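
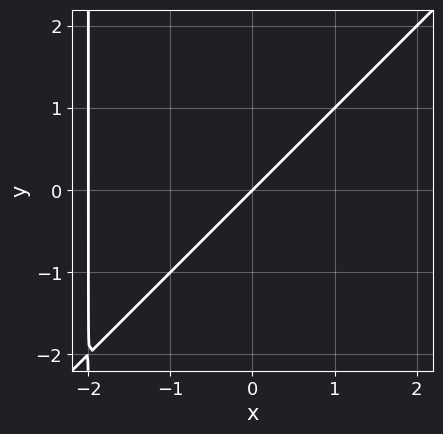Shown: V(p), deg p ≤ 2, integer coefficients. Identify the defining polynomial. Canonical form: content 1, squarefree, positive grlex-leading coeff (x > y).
First, deg p = 2.
Then, against the integer gridlines: the x-axis gridline crossings are at x ∈ {-2, 0}; it meets the y-axis at y = 0 (among the integer gridlines).
Finally, solving for integer coefficients yields p as stated.

x^2 - x*y + 2*x - 2*y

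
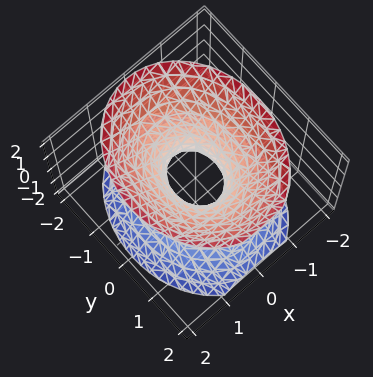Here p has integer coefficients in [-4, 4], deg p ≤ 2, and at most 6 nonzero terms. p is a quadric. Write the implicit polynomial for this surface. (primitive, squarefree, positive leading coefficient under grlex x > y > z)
1. Degree: an hourglass — one-sheet hyperboloid; a quadric, so deg p = 2.
2. Symmetries: the y ↦ −y reflection is a symmetry, so y appears only in even powers; it's symmetric under z → −z, forcing even powers of z; it's symmetric under x → −x, forcing even powers of x.
3. Observable constraints: no z-intercept at any integer in the box.
4. Assembling these constraints gives the stated polynomial.

3*x^2 + 2*y^2 - 2*z^2 - 1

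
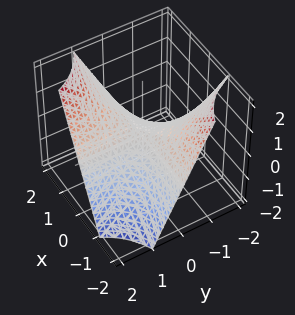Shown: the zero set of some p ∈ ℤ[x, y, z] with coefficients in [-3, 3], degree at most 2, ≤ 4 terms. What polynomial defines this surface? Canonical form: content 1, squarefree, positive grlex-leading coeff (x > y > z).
1. The degree is 2 — a saddle surface; a quadric.
2. Checking where it meets the axes: every point of the x-axis in the box is on the surface; every point of the y-axis in the box is on the surface; it crosses the z-axis at the gridline z = 0.
3. Matching integer coefficients to the picture gives p.

x*y - z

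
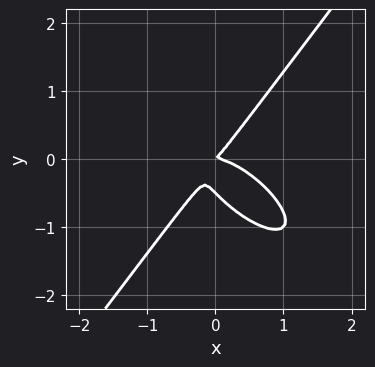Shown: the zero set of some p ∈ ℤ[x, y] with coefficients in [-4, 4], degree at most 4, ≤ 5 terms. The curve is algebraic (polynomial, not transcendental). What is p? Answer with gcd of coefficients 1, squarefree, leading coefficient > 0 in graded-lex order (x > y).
1. deg p = 3. A generic line meets the curve in up to 3 points.
2. From the visible intercepts: it meets the x-axis at x = 0 (among the integer gridlines); it crosses the y-axis at the gridline y = 0.
3. Solving for integer coefficients yields p as stated.

2*x^3 + 2*x^2*y - 2*y^3 + x*y - y^2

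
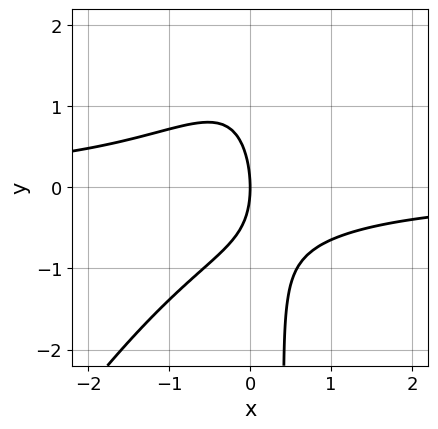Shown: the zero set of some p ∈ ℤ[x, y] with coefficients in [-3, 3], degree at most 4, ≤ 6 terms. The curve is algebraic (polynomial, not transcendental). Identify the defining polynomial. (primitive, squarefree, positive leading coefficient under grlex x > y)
1. Degree: a generic line meets the curve in up to 3 points, so deg p = 3.
2. Against the integer gridlines: it meets the x-axis at x = 0 (among the integer gridlines); one y-axis crossing is at y = 0.
3. The integer polynomial consistent with all of this is the stated p.

3*x^2*y - 2*x*y^2 + x*y + y^2 + 3*x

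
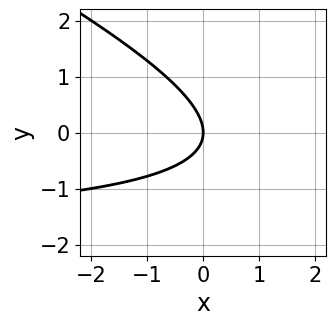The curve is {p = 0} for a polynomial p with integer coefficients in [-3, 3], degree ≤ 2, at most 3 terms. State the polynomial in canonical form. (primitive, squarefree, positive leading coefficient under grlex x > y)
(a) The degree is 2 — the shape is more complex than any degree-1 curve.
(b) Checking where it meets the axes: one y-axis crossing is at y = 0; it meets the x-axis at x = 0 (among the integer gridlines).
(c) Solving for integer coefficients yields p as stated.

x*y + 2*y^2 + 2*x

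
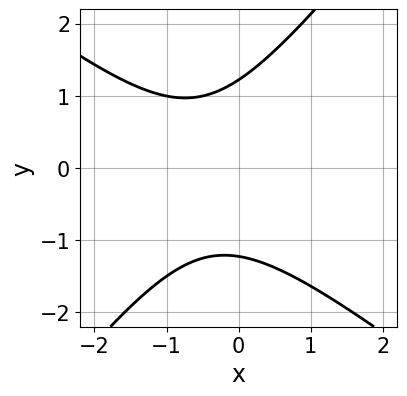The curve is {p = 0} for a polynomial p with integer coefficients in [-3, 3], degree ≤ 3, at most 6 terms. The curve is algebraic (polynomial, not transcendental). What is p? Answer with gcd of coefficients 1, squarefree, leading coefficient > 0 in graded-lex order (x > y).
deg p = 2. The shape is more complex than any degree-1 curve.
Against the integer gridlines: the curve avoids every integer x-axis point in the box.
Putting this together gives p.

2*x^2 + x*y - 2*y^2 + 2*x + 3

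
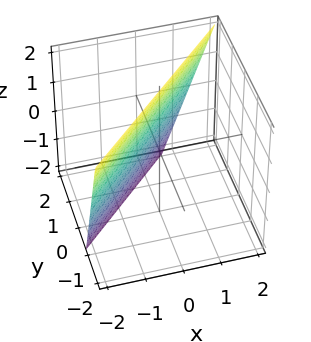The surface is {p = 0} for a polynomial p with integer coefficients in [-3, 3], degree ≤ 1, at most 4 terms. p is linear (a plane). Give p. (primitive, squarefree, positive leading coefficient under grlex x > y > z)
3*x - 3*y - z + 2

First, degree: the surface is flat (a plane), so deg p = 1.
Then, reading off the gridlines: it crosses the z-axis at the gridline z = 2.
Finally, matching integer coefficients to the picture gives p.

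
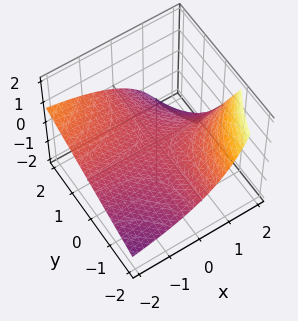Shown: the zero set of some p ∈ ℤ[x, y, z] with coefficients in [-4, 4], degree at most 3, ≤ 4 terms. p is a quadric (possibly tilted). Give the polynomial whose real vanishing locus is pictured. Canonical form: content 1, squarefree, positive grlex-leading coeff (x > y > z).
x*y - x*z + 3*z

1. deg p = 2.
2. From the axis intercepts and sections: it crosses the z-axis at the gridline z = 0; every point of the y-axis in the box is on the surface.
3. Solving for integer coefficients yields p as stated.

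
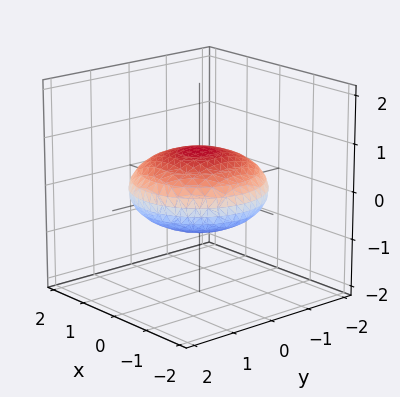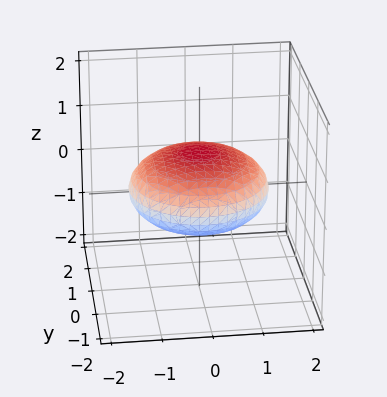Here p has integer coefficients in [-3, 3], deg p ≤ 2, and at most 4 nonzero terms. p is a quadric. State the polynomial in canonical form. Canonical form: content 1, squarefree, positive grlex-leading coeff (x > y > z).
x^2 + y^2 + 3*z^2 - 2

First, the degree is 2 — a closed, bounded, convex surface; a quadric.
Then, symmetries: it's symmetric under z → −z, forcing even powers of z; the surface is invariant under rotation about z: p = q(x² + y², z).
Next, from the visible intercepts: a circular section at z = 0 has radius between 1 and 2.
Finally, the integer polynomial consistent with all of this is the stated p.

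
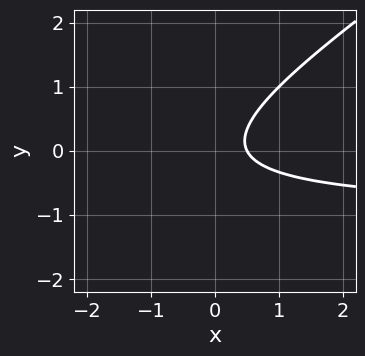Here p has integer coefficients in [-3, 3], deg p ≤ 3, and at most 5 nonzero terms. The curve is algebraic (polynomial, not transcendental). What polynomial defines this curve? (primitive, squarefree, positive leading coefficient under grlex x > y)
2*x*y - 3*y^2 + 2*x - 1

1. The degree is 2 — a generic line meets the curve in up to 2 points.
2. Reading off the gridlines: the curve avoids every integer y-axis point in the box.
3. Assembling these constraints gives the stated polynomial.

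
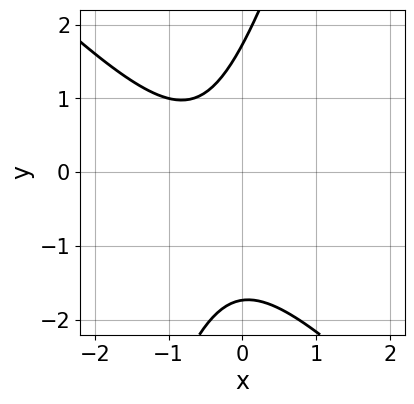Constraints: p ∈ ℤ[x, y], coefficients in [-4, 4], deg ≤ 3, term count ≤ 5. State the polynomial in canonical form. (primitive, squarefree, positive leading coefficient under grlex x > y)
3*x^2 + 2*x*y - y^2 + 3*x + 3

1. deg p = 2. No degree-1 curve has this shape.
2. From the visible intercepts: no x-intercept at any integer in the box.
3. The integer polynomial consistent with all of this is the stated p.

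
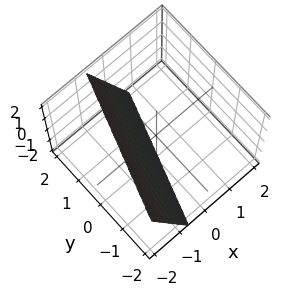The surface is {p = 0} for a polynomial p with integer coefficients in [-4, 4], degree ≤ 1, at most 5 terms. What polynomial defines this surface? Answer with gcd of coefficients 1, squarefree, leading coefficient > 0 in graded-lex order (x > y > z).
deg p = 1.
Reading off the gridlines: one z-axis crossing is at z = -2; one y-axis crossing is at y = 2.
Matching integer coefficients to the picture gives p.

3*x - y + z + 2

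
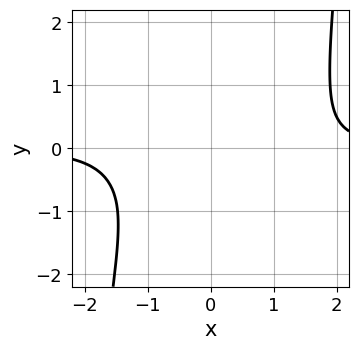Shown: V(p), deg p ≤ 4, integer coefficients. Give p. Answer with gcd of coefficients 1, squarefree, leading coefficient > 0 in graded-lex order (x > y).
2*x^3*y - 3*x*y - 2*y^2 - 3*y - 3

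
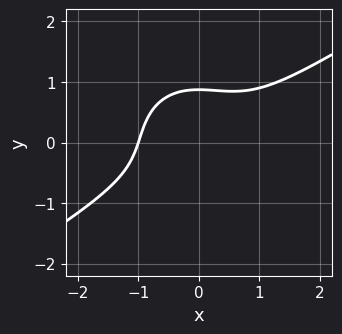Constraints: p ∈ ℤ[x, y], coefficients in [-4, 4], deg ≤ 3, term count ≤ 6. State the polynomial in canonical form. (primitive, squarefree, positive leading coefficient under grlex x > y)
2*x^3 - 2*x^2*y - 3*y^3 + 2

1. deg p = 3.
2. From the axis intercepts and sections: it crosses the x-axis at the gridline x = -1.
3. The integer polynomial consistent with all of this is the stated p.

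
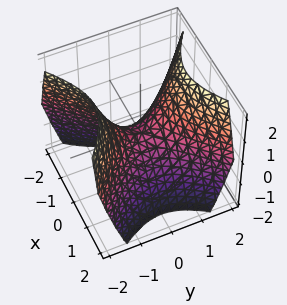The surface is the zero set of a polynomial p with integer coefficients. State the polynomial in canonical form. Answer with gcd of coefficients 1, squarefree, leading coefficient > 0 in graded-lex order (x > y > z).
x^2 - y^2 + z

First, deg p = 2.
Then, symmetries: it's symmetric under y → −y, forcing even powers of y; mirror symmetry x ↦ −x ⇒ only even powers of x.
Then, against the integer gridlines: one x-axis crossing is at x = 0; one z-axis crossing is at z = 0; it crosses the y-axis at the gridline y = 0.
Finally, putting this together gives p.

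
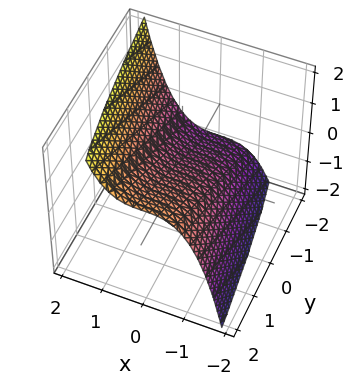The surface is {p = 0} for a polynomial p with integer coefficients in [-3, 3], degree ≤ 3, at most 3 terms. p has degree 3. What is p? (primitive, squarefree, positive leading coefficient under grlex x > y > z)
x^3 + y - 2*z

First, degree: the shape is more complex than any degree-2 surface, so deg p = 3.
Next, against the integer gridlines: it meets the x-axis at x = 0 (among the integer gridlines); it crosses the y-axis at the gridline y = 0.
Finally, matching integer coefficients to the picture gives p.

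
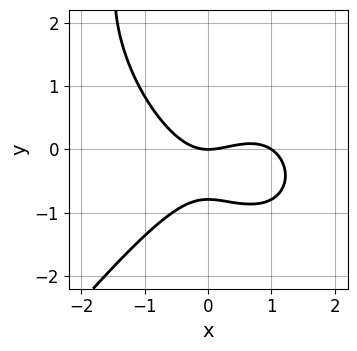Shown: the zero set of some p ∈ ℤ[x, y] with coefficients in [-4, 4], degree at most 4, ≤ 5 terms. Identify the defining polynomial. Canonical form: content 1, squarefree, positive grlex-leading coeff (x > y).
deg p = 3. A generic line meets the curve in up to 3 points.
From the axis intercepts and sections: the x-axis gridline crossings are at x ∈ {0, 1}; one y-axis crossing is at y = 0.
Matching integer coefficients to the picture gives p.

2*x^3 - y^3 - 2*x^2 + 3*y^2 + 3*y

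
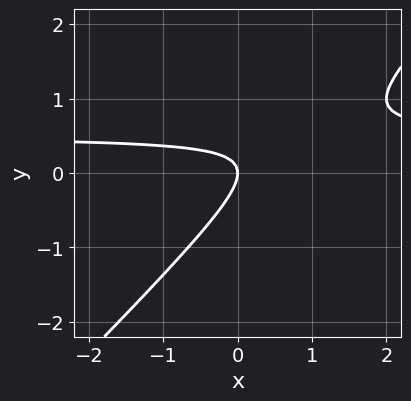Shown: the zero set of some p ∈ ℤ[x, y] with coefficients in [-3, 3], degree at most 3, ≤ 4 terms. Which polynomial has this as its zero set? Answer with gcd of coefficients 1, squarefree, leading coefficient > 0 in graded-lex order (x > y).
First, degree: a generic line meets the curve in up to 2 points, so deg p = 2.
Next, from the axis intercepts and sections: one y-axis crossing is at y = 0; one x-axis crossing is at x = 0.
Finally, solving for integer coefficients yields p as stated.

2*x*y - 2*y^2 - x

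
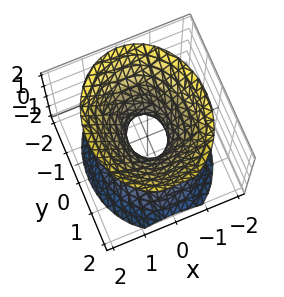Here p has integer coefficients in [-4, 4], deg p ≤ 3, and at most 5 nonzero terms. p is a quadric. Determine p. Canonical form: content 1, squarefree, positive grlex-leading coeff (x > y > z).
3*x^2 + 2*y^2 - 2*z^2 - 1

First, degree: one connected sheet with a waist; a quadric, so deg p = 2.
Then, symmetries: the z ↦ −z reflection is a symmetry, so z appears only in even powers; the x ↦ −x reflection is a symmetry, so x appears only in even powers; mirror symmetry y ↦ −y ⇒ only even powers of y.
Next, reading off the gridlines: the surface avoids every integer z-axis point in the box.
Finally, matching integer coefficients to the picture gives p.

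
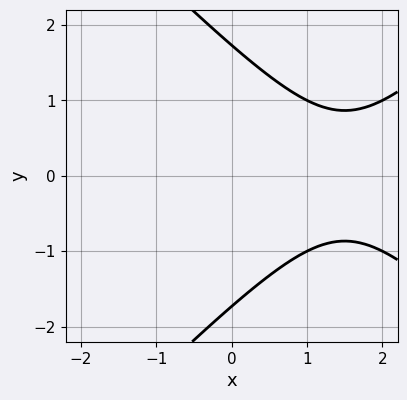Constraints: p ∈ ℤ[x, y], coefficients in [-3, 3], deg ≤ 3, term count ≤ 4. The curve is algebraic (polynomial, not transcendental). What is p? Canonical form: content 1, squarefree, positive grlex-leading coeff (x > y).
x^2 - y^2 - 3*x + 3

1. Degree: the shape is more complex than any degree-1 curve, so deg p = 2.
2. Symmetries: mirror symmetry y ↦ −y ⇒ only even powers of y.
3. Reading off the gridlines: it misses every integer gridline on the x-axis.
4. Assembling these constraints gives the stated polynomial.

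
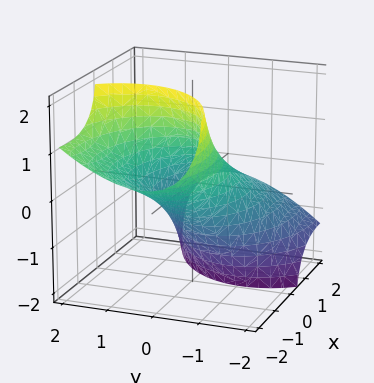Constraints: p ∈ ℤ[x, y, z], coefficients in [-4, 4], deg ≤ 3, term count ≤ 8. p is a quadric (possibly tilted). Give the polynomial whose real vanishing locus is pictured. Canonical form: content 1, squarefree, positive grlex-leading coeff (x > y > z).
First, degree: a generic line meets the surface in up to 2 points, so deg p = 2.
Next, checking where it meets the axes: among the integer gridlines, it crosses the y-axis at y ∈ {-1, 1}.
Finally, together with the visible shape, these determine p as stated.

x^2 + 3*x*z + 2*y^2 - 2*y*z + z^2 - 2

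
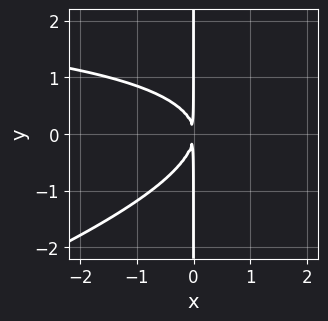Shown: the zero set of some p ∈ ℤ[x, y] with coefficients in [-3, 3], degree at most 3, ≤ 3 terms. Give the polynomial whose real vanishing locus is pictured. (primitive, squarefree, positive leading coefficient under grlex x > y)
x^2*y - 3*x*y^2 - 3*x^2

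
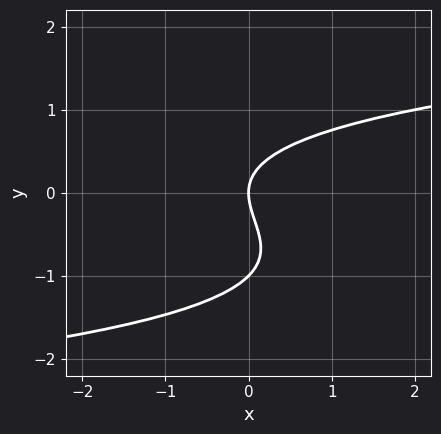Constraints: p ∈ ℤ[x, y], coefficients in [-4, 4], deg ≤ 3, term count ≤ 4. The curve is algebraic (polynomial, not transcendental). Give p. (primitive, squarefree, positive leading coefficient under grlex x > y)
First, degree: no degree-2 curve has this shape, so deg p = 3.
Then, from the visible intercepts: the y-axis gridline crossings are at y ∈ {-1, 0}; one x-axis crossing is at x = 0.
Finally, matching integer coefficients to the picture gives p.

y^3 + y^2 - x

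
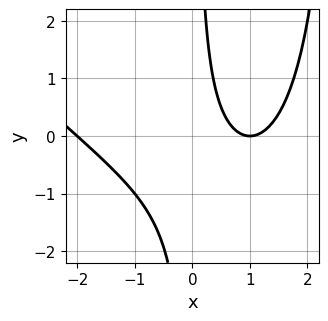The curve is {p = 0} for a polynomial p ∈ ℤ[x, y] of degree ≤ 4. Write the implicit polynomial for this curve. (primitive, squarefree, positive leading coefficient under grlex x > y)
First, the degree is 3 — the shape is more complex than any degree-2 curve.
Then, from the visible intercepts: no y-intercept at any integer in the box; the x-axis gridline crossings are at x ∈ {-2, 1}.
Finally, together with the visible shape, these determine p as stated.

x^3 + x^2*y - 3*x*y - 3*x + 2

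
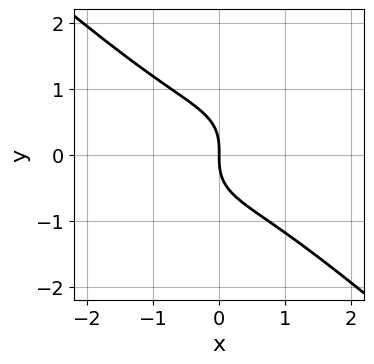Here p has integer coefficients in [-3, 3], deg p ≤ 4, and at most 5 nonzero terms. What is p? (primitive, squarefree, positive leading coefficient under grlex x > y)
2*x^3 + 3*y^3 + 3*x

(a) deg p = 3. The shape is more complex than any degree-2 curve.
(b) From the axis intercepts and sections: it crosses the y-axis at the gridline y = 0; one x-axis crossing is at x = 0.
(c) The integer polynomial consistent with all of this is the stated p.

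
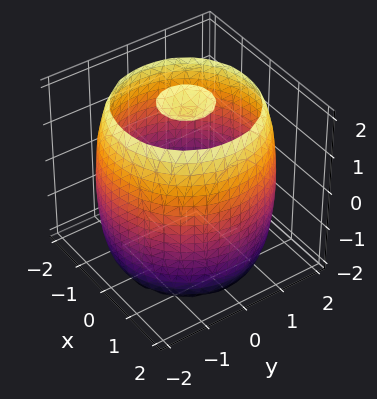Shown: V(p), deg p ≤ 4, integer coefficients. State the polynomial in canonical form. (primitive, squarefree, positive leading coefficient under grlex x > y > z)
First, there are 3 components. They look like related sheets of one shape, so recover p as a whole.
Next, deg p = 4. No degree-3 surface has this shape.
Then, symmetries: rotational symmetry about the z-axis ⇒ p depends on x, y only through x² + y².
Next, checking where it meets the axes: a circular section at z = 1 has radius between 1 and 2.
Finally, the integer polynomial consistent with all of this is the stated p.

x^4 + 2*x^2*y^2 + y^4 - 3*x^2 - 3*y^2 + z^2 - 3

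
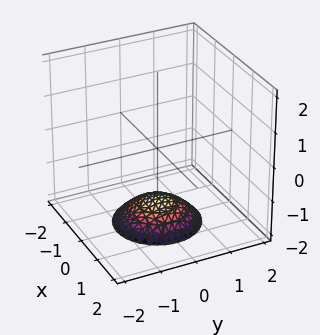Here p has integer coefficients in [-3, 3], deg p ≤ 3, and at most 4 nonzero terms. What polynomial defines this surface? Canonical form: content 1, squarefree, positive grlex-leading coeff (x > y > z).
x^2 + y^2 + 2*z + 3

The degree is 2 — the shape is more complex than any degree-1 surface.
Symmetries: rotational symmetry about the z-axis ⇒ p depends on x, y only through x² + y².
From the visible intercepts: a circular section at z = -2 has radius exactly 1; the surface avoids every integer y-axis point in the box; the surface avoids every integer x-axis point in the box.
Assembling these constraints gives the stated polynomial.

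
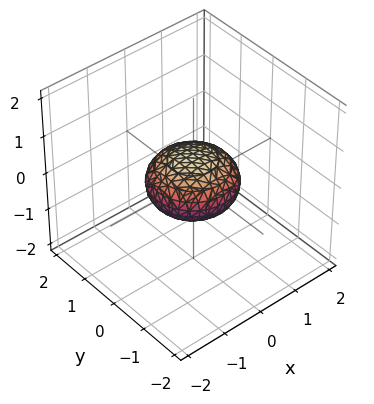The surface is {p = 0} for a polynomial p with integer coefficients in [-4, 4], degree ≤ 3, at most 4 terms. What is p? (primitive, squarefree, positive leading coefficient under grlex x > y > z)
deg p = 2. A closed, bounded, convex surface; a quadric.
Symmetry: every cross-section ⟂ z is a circle, so x, y appear only via x² + y²; it's symmetric under z → −z, forcing even powers of z.
Against the integer gridlines: a circular section at z = 0 has radius exactly 1; the x-axis gridline crossings are at x ∈ {-1, 1}; among the integer gridlines, it crosses the y-axis at y ∈ {-1, 1}.
The integer polynomial consistent with all of this is the stated p.

x^2 + y^2 + 2*z^2 - 1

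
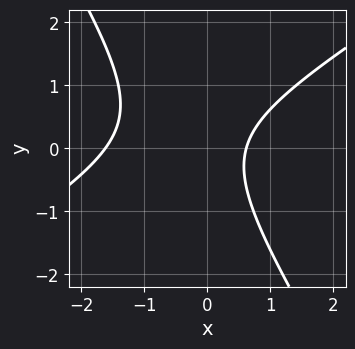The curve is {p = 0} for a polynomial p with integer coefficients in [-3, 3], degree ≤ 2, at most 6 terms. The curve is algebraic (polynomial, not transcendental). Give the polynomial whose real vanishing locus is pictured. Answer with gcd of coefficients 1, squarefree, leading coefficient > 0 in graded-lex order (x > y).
1. Degree: the shape is more complex than any degree-1 curve, so deg p = 2.
2. Against the integer gridlines: the curve avoids every integer y-axis point in the box.
3. Putting this together gives p.

x^2 - x*y - y^2 + x - 1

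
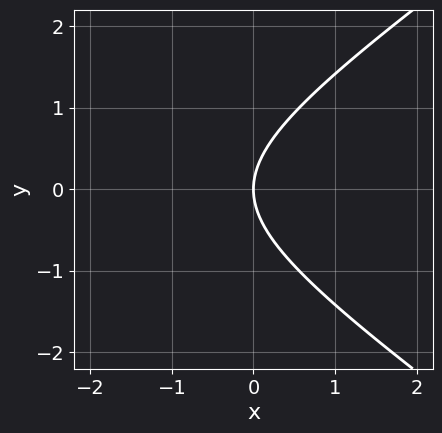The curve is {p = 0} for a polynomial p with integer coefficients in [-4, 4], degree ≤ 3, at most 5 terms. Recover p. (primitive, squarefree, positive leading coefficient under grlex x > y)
x^2 - 2*y^2 + 3*x

(a) Degree: no degree-1 curve has this shape, so deg p = 2.
(b) Symmetries: the y ↦ −y reflection is a symmetry, so y appears only in even powers.
(c) Reading off the gridlines: it crosses the y-axis at the gridline y = 0; it crosses the x-axis at the gridline x = 0.
(d) Matching integer coefficients to the picture gives p.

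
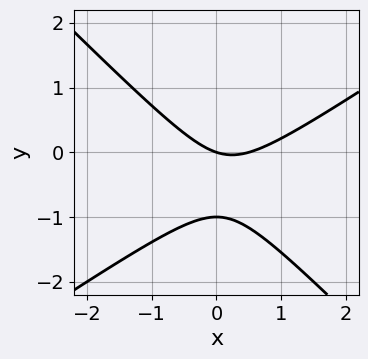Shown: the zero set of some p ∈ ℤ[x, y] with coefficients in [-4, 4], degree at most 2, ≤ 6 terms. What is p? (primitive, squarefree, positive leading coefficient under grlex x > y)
1. The degree is 2 — the shape is more complex than any degree-1 curve.
2. From the visible intercepts: it crosses the x-axis at the gridline x = 0; among the integer gridlines, it crosses the y-axis at y ∈ {-1, 0}.
3. Putting this together gives p.

2*x^2 - x*y - 3*y^2 - x - 3*y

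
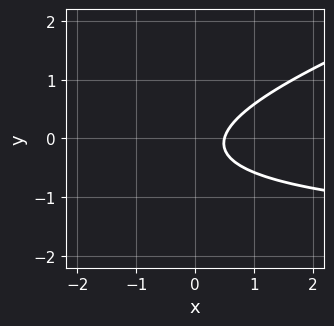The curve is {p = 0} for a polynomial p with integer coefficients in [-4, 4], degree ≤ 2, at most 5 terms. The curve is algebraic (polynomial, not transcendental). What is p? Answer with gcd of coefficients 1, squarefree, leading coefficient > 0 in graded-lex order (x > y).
x*y - 3*y^2 + 2*x - y - 1

(a) The degree is 2 — the shape is more complex than any degree-1 curve.
(b) Reading off the gridlines: it misses every integer gridline on the y-axis.
(c) Solving for integer coefficients yields p as stated.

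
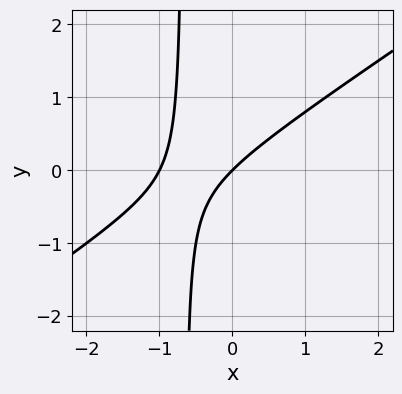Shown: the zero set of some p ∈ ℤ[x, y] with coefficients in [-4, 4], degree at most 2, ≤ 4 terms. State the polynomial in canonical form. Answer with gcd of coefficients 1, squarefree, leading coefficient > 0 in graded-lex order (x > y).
1. deg p = 2. The shape is more complex than any degree-1 curve.
2. Observable constraints: among the integer gridlines, it crosses the x-axis at x ∈ {-1, 0}; one y-axis crossing is at y = 0.
3. Putting this together gives p.

2*x^2 - 3*x*y + 2*x - 2*y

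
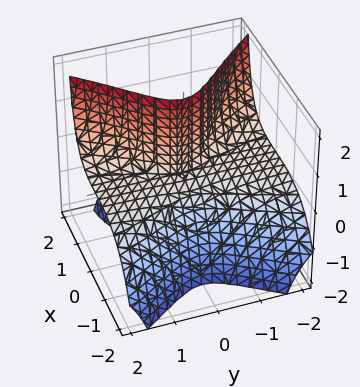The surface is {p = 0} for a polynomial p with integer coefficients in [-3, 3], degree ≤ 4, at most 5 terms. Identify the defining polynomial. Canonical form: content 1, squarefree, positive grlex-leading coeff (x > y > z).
x^3 + x^2*z - 2*y^2*z + 2*x*z

The degree is 3 — a generic line meets the surface in up to 3 points.
Observable constraints: the visible z-axis segment lies entirely on the surface; it meets the x-axis at x = 0 (among the integer gridlines).
Putting this together gives p. Check: (0, 2, 0) on the y-axis lies on the surface, and p(0, 2, 0) = 0. ✓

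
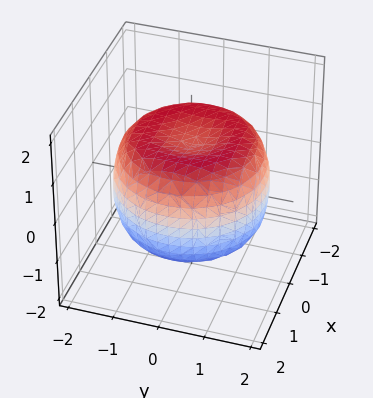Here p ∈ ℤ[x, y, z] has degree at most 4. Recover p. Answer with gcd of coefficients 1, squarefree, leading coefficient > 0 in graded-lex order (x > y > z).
(a) Degree: a generic line meets the surface in up to 4 points, so deg p = 4.
(b) Symmetries: the z-axis is an axis of rotation, so x and y enter only as x² + y².
(c) Reading off the gridlines: the z-axis gridline crossings are at z ∈ {-1, 1}; a circular section at z = 1 has radius between 1 and 2.
(d) Fitting integer coefficients to these (and the overall shape) gives p.

x^4 + 2*x^2*y^2 + y^4 - 2*x^2 - 2*y^2 + 2*z^2 - 2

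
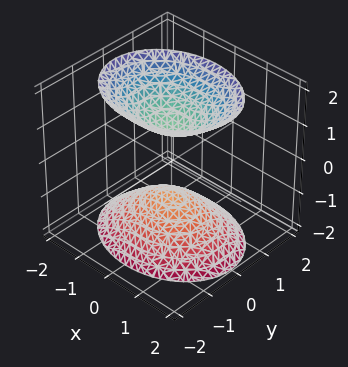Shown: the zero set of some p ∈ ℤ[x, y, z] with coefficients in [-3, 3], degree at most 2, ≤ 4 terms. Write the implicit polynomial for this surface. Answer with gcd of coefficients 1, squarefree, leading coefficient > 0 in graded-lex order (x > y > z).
2*x^2 + 3*y^2 - 2*z^2 + 2

First, I count 2 distinct pieces. Treating them together as one polynomial.
Then, degree: two separate bowl-shaped sheets opening away from each other; a quadric, so deg p = 2.
Then, symmetries: it's symmetric under x → −x, forcing even powers of x; it's symmetric under z → −z, forcing even powers of z; it's symmetric under y → −y, forcing even powers of y.
Then, checking where it meets the axes: it misses every integer gridline on the x-axis; no y-intercept at any integer in the box; among the integer gridlines, it crosses the z-axis at z ∈ {-1, 1}.
Finally, fitting integer coefficients to these (and the overall shape) gives p.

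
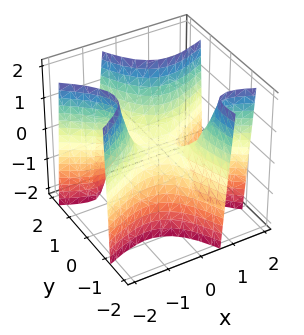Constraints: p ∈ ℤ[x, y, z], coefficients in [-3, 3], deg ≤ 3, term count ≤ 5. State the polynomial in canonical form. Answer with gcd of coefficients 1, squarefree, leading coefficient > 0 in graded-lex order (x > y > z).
x^3 - 3*x*y^2 - y^3 + z

Degree: a generic line meets the surface in up to 3 points, so deg p = 3.
Checking where it meets the axes: it crosses the z-axis at the gridline z = 0; it meets the x-axis at x = 0 (among the integer gridlines); it meets the y-axis at y = 0 (among the integer gridlines).
Assembling these constraints gives the stated polynomial.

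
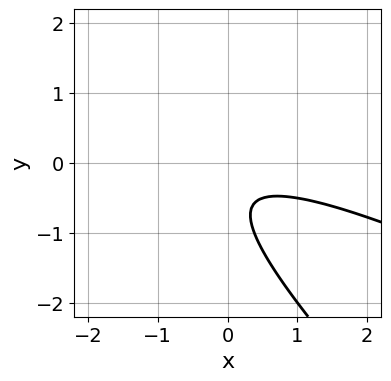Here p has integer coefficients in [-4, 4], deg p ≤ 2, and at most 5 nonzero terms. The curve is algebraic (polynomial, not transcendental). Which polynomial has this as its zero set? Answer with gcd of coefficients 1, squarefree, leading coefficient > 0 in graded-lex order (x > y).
x^2 + 3*x*y + 2*y^2 + 2*y + 1

1. Degree: no degree-1 curve has this shape, so deg p = 2.
2. From the axis intercepts and sections: no x-intercept at any integer in the box; no y-intercept at any integer in the box.
3. Together with the visible shape, these determine p as stated.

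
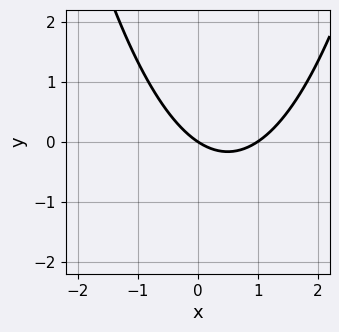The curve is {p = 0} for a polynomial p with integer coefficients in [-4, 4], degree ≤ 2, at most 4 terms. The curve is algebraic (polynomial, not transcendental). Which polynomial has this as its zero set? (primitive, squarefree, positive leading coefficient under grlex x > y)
2*x^2 - 2*x - 3*y

First, the degree is 2 — no degree-1 curve has this shape.
Next, against the integer gridlines: it meets the y-axis at y = 0 (among the integer gridlines); among the integer gridlines, it crosses the x-axis at x ∈ {0, 1}.
Finally, fitting integer coefficients to these (and the overall shape) gives p.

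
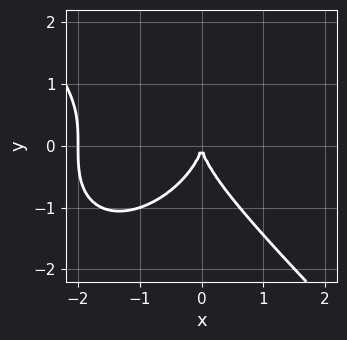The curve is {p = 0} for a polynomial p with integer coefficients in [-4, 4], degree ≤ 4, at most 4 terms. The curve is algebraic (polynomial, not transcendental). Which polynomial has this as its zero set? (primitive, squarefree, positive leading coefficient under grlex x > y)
(a) Degree: no degree-2 curve has this shape, so deg p = 3.
(b) From the visible intercepts: the x-axis gridline crossings are at x ∈ {-2, 0}; it meets the y-axis at y = 0 (among the integer gridlines).
(c) Assembling these constraints gives the stated polynomial.

x^3 + y^3 + 2*x^2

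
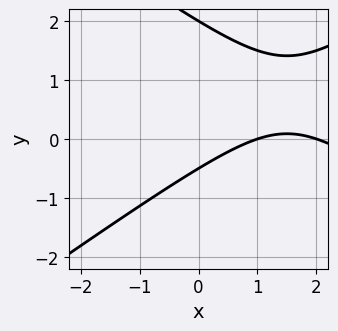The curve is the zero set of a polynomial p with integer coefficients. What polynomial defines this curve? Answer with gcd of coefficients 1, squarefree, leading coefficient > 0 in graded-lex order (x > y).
The degree is 2 — a generic line meets the curve in up to 2 points.
From the visible intercepts: it meets the y-axis at y = 2 (among the integer gridlines); among the integer gridlines, it crosses the x-axis at x ∈ {1, 2}.
Assembling these constraints gives the stated polynomial.

x^2 - 2*y^2 - 3*x + 3*y + 2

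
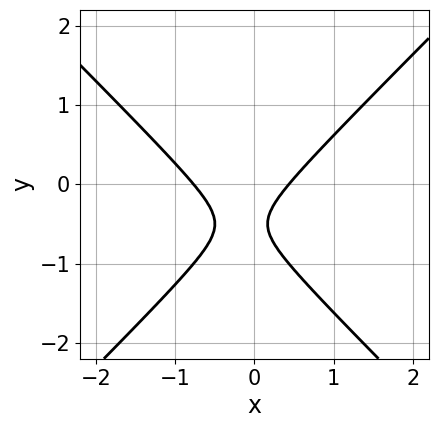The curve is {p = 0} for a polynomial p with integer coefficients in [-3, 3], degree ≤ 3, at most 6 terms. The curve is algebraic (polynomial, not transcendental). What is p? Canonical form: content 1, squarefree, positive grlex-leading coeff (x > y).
3*x^2 - 3*y^2 + x - 3*y - 1

Degree: no degree-1 curve has this shape, so deg p = 2.
Observable constraints: it misses every integer gridline on the y-axis.
Matching integer coefficients to the picture gives p.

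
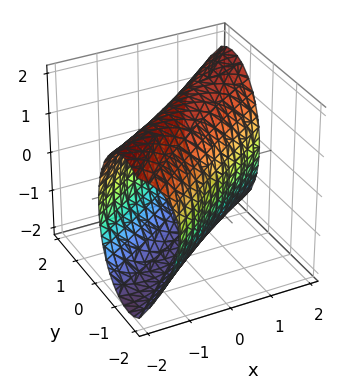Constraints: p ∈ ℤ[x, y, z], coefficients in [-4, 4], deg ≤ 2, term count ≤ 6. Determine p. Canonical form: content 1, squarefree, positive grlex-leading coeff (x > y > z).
x^2 - 3*x*y + 2*y^2 + z^2 - 3

(a) Degree: the shape is more complex than any degree-1 surface, so deg p = 2.
(b) Solving for integer coefficients yields p as stated.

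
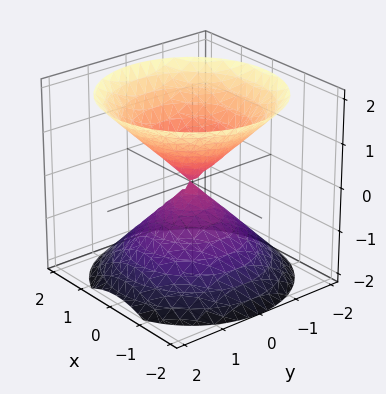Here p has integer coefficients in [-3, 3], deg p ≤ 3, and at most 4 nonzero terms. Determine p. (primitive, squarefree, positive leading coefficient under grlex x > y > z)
x^2 + y^2 - z^2

(a) The picture has 2 separate pieces.
(b) deg p = 2.
(c) Symmetries: rotational symmetry about the z-axis ⇒ p depends on x, y only through x² + y²; the z ↦ −z reflection is a symmetry, so z appears only in even powers.
(d) From the visible intercepts: it crosses the x-axis at the gridline x = 0; it meets the z-axis at z = 0 (among the integer gridlines); a circular section at z = -1 has radius exactly 1.
(e) Matching integer coefficients to the picture gives p.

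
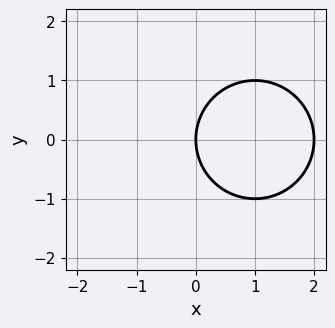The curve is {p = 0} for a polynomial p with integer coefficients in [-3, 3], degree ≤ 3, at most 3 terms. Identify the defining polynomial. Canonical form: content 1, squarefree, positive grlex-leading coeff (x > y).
x^2 + y^2 - 2*x

(a) deg p = 2. A generic line meets the curve in up to 2 points.
(b) Symmetries: it's symmetric under y → −y, forcing even powers of y.
(c) Checking where it meets the axes: the x-axis gridline crossings are at x ∈ {0, 2}; it meets the y-axis at y = 0 (among the integer gridlines).
(d) Solving for integer coefficients yields p as stated.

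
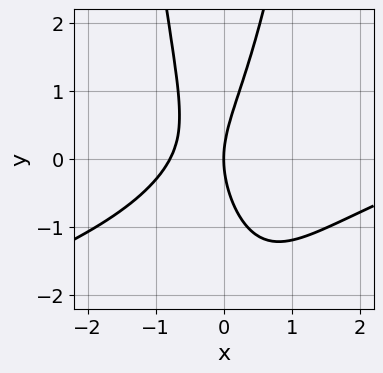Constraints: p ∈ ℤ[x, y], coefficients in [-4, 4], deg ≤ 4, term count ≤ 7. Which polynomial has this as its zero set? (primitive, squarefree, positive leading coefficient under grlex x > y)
x^3 - 3*x^2*y - 3*x^2 + y^2 - 3*x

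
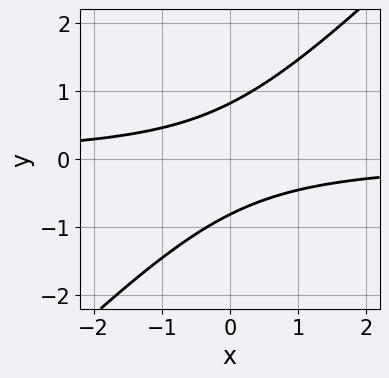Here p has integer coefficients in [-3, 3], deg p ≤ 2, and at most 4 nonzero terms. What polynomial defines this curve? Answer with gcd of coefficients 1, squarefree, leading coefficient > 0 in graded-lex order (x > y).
3*x*y - 3*y^2 + 2

1. Degree: a generic line meets the curve in up to 2 points, so deg p = 2.
2. Observable constraints: it misses every integer gridline on the x-axis.
3. Fitting integer coefficients to these (and the overall shape) gives p.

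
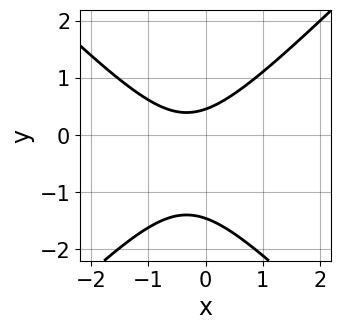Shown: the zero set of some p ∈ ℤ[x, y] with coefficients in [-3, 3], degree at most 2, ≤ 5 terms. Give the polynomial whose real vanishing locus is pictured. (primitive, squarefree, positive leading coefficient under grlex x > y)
3*x^2 - 3*y^2 + 2*x - 3*y + 2

The degree is 2 — the shape is more complex than any degree-1 curve.
Reading off the gridlines: no x-intercept at any integer in the box.
These observations pin down the coefficients.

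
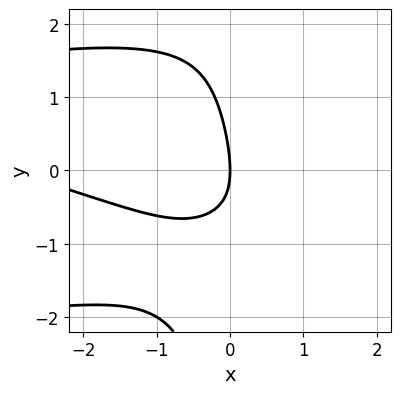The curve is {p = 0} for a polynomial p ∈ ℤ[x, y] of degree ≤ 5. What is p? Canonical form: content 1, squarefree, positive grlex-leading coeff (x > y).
deg p = 4. No degree-3 curve has this shape.
Observable constraints: it meets the y-axis at y = 0 (among the integer gridlines); one x-axis crossing is at x = 0.
Assembling these constraints gives the stated polynomial.

x*y^3 - x^2 - 3*x*y - y^2 - 3*x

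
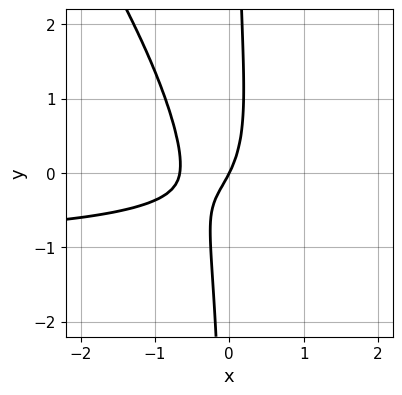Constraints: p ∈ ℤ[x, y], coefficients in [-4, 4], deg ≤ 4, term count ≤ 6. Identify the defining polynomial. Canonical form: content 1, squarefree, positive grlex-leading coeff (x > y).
First, the degree is 3 — a generic line meets the curve in up to 3 points.
Next, checking where it meets the axes: one y-axis crossing is at y = 0; it crosses the x-axis at the gridline x = 0.
Finally, matching integer coefficients to the picture gives p.

3*x^2*y + 2*x*y^2 + 3*x^2 + 2*x - y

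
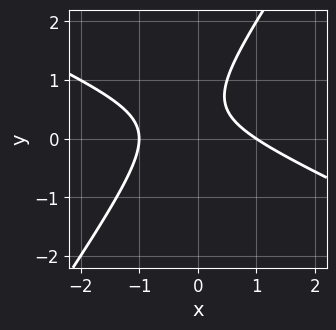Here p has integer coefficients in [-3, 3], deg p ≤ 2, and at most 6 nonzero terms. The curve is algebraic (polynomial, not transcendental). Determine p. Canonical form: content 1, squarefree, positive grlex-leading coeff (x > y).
Degree: no degree-1 curve has this shape, so deg p = 2.
Reading off the gridlines: the x-axis gridline crossings are at x ∈ {-1, 1}; it misses every integer gridline on the y-axis.
Fitting integer coefficients to these (and the overall shape) gives p.

2*x^2 + 3*x*y - 3*y^2 + 3*y - 2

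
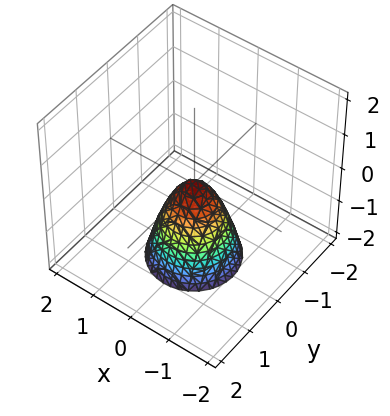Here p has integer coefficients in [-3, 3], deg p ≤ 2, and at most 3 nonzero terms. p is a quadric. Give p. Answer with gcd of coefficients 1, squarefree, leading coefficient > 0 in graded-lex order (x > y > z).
(a) The degree is 2 — a paraboloid; a quadric.
(b) By symmetry, every cross-section ⟂ z is a circle, so x, y appear only via x² + y².
(c) Against the integer gridlines: one x-axis crossing is at x = 0; one z-axis crossing is at z = 0; a circular section at z = -2 has radius exactly 1.
(d) Fitting integer coefficients to these (and the overall shape) gives p.

2*x^2 + 2*y^2 + z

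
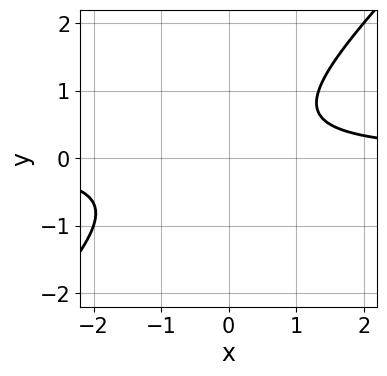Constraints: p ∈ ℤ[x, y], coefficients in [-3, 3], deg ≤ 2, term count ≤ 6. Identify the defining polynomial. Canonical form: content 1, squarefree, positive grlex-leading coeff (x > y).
3*x*y - 3*y^2 + y - 2

The degree is 2 — the shape is more complex than any degree-1 curve.
Observable constraints: it misses every integer gridline on the y-axis; it misses every integer gridline on the x-axis.
Together with the visible shape, these determine p as stated.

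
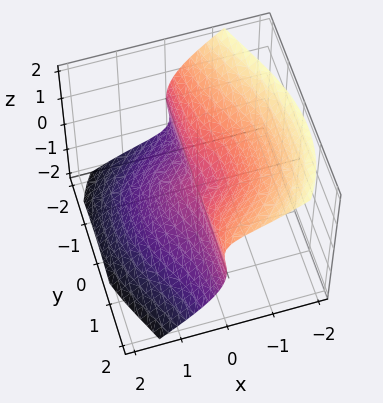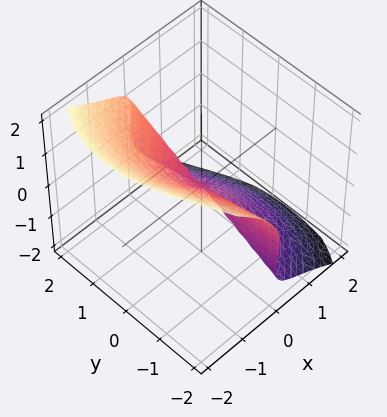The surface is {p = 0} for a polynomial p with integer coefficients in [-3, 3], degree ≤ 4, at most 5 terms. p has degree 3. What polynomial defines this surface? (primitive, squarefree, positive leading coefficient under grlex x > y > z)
First, deg p = 3. The shape is more complex than any degree-2 surface.
Then, against the integer gridlines: the visible y-axis segment lies entirely on the surface; it crosses the z-axis at the gridline z = 0; one x-axis crossing is at x = 0.
Finally, putting this together gives p.

2*x^3 + 2*x*y^2 - 2*x*y*z - y*z^2 + 2*z^3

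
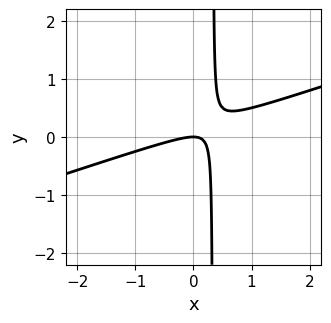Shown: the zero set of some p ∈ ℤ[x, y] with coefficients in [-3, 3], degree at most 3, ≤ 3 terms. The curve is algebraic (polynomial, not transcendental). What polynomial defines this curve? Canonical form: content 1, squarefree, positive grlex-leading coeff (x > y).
x^2 - 3*x*y + y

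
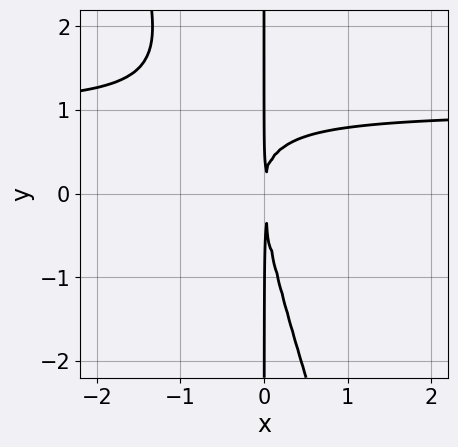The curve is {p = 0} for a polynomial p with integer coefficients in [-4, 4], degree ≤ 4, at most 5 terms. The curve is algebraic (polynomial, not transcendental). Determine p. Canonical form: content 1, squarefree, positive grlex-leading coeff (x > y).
3*x^2*y + x*y^2 - 3*x^2

(a) Degree: no degree-2 curve has this shape, so deg p = 3.
(b) Checking where it meets the axes: every point of the y-axis in the box is on the curve.
(c) The integer polynomial consistent with all of this is the stated p.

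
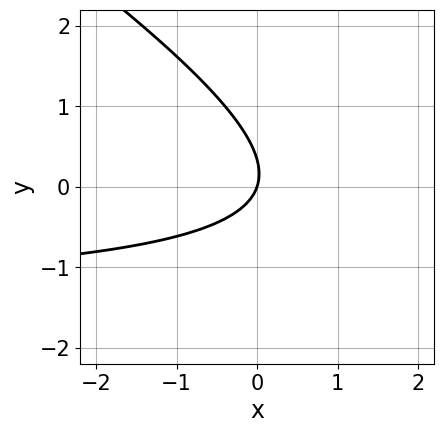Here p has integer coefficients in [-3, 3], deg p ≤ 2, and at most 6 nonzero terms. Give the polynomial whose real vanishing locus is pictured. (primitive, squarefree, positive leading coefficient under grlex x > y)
2*x*y + 3*y^2 + 3*x - y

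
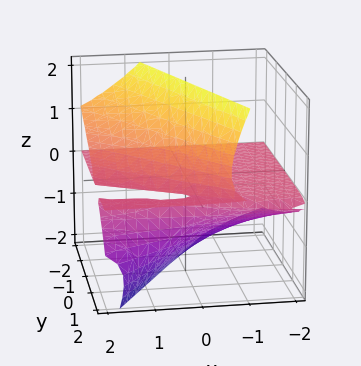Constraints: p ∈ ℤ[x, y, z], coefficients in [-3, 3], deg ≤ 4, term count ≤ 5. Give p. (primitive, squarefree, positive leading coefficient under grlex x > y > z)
The degree is 3 — the shape is more complex than any degree-2 surface.
Checking where it meets the axes: one z-axis crossing is at z = 0; the visible y-axis segment lies entirely on the surface; the visible x-axis segment lies entirely on the surface.
Fitting integer coefficients to these (and the overall shape) gives p.

2*x*z^2 + z^3 + x*z + 2*y*z - 3*z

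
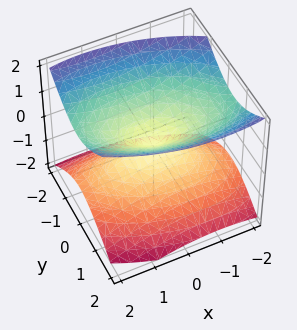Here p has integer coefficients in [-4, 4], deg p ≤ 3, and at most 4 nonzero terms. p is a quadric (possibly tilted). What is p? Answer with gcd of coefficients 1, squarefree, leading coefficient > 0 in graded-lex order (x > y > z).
1. There are 2 components. They look like related sheets of one shape, so recover p as a whole.
2. deg p = 2. No degree-1 surface has this shape.
3. Reading off the gridlines: it meets the x-axis at x = 0 (among the integer gridlines); one y-axis crossing is at y = 0; it meets the z-axis at z = 0 (among the integer gridlines).
4. Together with the visible shape, these determine p as stated.

x^2 + x*y + 3*y^2 - 3*z^2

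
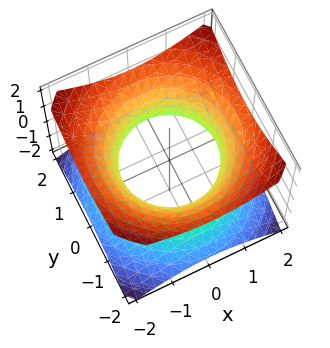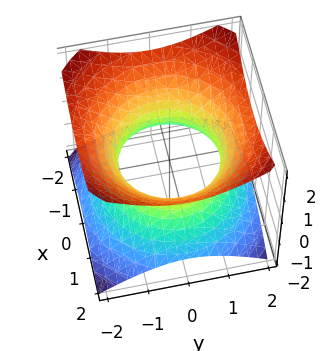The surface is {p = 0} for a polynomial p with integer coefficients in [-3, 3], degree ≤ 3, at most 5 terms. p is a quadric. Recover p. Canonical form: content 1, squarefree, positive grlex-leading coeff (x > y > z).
2*x^2 + 2*y^2 - 3*z^2 - 3

1. deg p = 2.
2. Symmetries: every cross-section ⟂ z is a circle, so x, y appear only via x² + y²; the z ↦ −z reflection is a symmetry, so z appears only in even powers.
3. From the axis intercepts and sections: a circular section at z = -1 has radius between 1 and 2; no z-intercept at any integer in the box.
4. Assembling these constraints gives the stated polynomial.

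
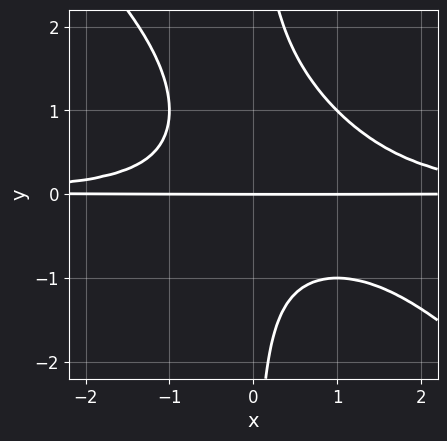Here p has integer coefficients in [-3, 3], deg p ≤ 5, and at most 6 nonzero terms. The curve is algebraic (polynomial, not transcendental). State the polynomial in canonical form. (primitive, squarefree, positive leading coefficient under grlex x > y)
x^2*y^2 + x*y^3 - x*y^2 - y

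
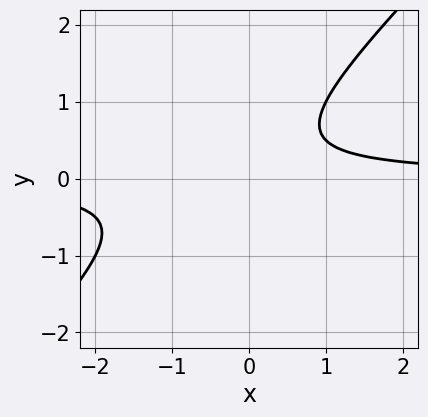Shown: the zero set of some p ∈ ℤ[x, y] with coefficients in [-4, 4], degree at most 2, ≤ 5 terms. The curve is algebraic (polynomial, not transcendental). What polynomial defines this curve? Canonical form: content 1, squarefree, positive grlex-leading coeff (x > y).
First, deg p = 2.
Next, from the visible intercepts: the curve avoids every integer y-axis point in the box; the curve avoids every integer x-axis point in the box.
Finally, assembling these constraints gives the stated polynomial.

2*x*y - 2*y^2 + y - 1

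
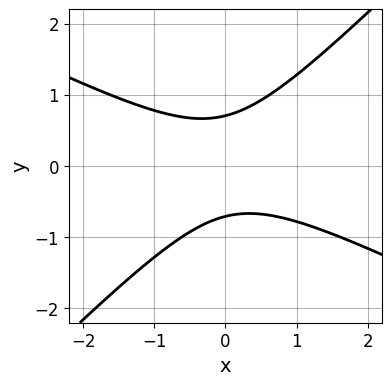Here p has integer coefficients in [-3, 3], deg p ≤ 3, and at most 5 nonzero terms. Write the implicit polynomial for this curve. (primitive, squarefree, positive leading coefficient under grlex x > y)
(a) deg p = 2.
(b) From the visible intercepts: no x-intercept at any integer in the box.
(c) Matching integer coefficients to the picture gives p.

x^2 + x*y - 2*y^2 + 1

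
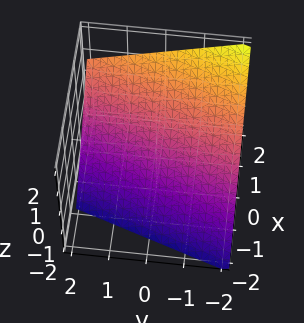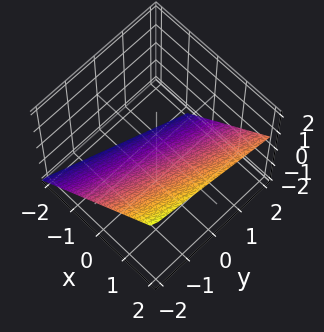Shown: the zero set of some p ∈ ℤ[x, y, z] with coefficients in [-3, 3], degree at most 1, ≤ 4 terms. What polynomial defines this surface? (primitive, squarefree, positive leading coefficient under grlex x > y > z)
Degree: every cross-section is a straight line — this is a plane, so deg p = 1.
Reading off the gridlines: one y-axis crossing is at y = -2.
Putting this together gives p.

3*x - y - 3*z - 2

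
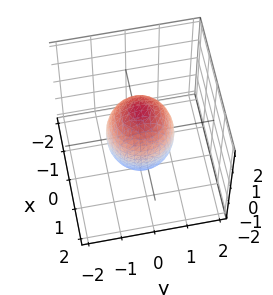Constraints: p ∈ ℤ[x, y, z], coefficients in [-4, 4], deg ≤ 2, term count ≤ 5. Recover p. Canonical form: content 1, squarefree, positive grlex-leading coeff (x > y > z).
(a) deg p = 2. A closed, bounded, convex surface; a quadric.
(b) Symmetries: every cross-section ⟂ z is a circle, so x, y appear only via x² + y²; mirror symmetry z ↦ −z ⇒ only even powers of z.
(c) Observable constraints: a circular section at z = -1 has radius between 0 and 1; among the integer gridlines, it crosses the y-axis at y ∈ {-1, 1}; among the integer gridlines, it crosses the x-axis at x ∈ {-1, 1}.
(d) These observations pin down the coefficients.

2*x^2 + 2*y^2 + z^2 - 2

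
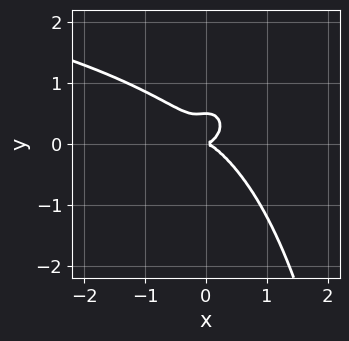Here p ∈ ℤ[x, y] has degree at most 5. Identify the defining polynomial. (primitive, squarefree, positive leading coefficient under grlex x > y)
(a) deg p = 4. The shape is more complex than any degree-3 curve.
(b) Observable constraints: it meets the y-axis at y = 0 (among the integer gridlines); one x-axis crossing is at x = 0.
(c) The integer polynomial consistent with all of this is the stated p.

2*x^2*y^2 + 2*x^3 + 2*y^3 - y^2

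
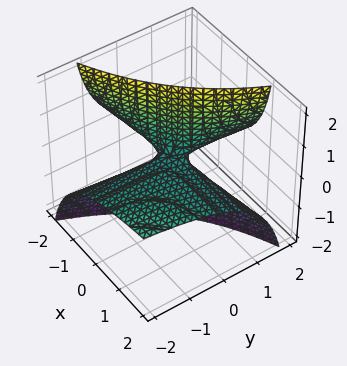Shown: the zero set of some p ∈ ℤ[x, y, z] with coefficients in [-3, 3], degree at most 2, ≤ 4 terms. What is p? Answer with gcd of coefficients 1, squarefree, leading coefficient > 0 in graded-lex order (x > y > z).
x*y + 2*x*z - 2*y*z + z

1. deg p = 2. No degree-1 surface has this shape.
2. From the visible intercepts: one z-axis crossing is at z = 0; every point of the x-axis in the box is on the surface; every point of the y-axis in the box is on the surface.
3. Fitting integer coefficients to these (and the overall shape) gives p.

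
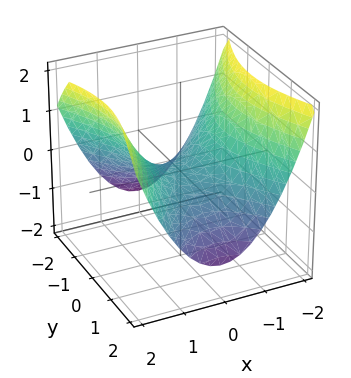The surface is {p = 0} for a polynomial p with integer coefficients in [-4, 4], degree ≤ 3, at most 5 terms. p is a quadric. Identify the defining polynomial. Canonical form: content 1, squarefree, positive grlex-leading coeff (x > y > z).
2*x^2 - y^2 - 3*z

(a) Degree: a saddle surface; a quadric, so deg p = 2.
(b) Symmetries: the y ↦ −y reflection is a symmetry, so y appears only in even powers; the x ↦ −x reflection is a symmetry, so x appears only in even powers.
(c) Checking where it meets the axes: it meets the x-axis at x = 0 (among the integer gridlines); one z-axis crossing is at z = 0.
(d) Assembling these constraints gives the stated polynomial.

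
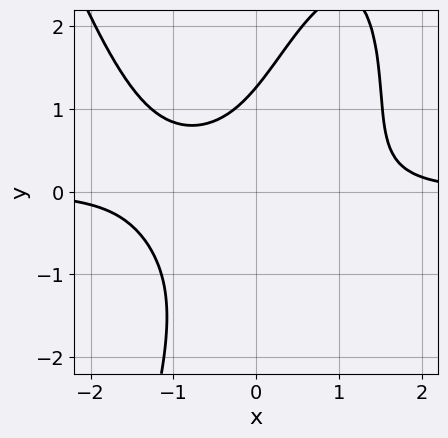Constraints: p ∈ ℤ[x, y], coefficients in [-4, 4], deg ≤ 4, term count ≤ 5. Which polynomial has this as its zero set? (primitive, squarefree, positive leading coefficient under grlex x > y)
2*x^3*y - 2*x*y^2 + y^3 - 2*x*y - 2

Degree: a generic line meets the curve in up to 4 points, so deg p = 4.
Observable constraints: no x-intercept at any integer in the box.
Matching integer coefficients to the picture gives p.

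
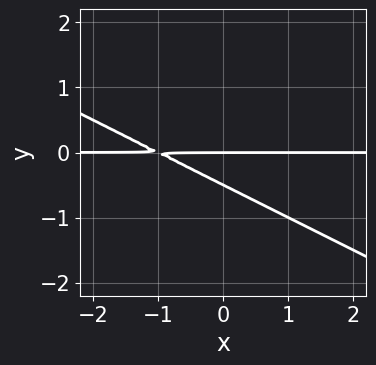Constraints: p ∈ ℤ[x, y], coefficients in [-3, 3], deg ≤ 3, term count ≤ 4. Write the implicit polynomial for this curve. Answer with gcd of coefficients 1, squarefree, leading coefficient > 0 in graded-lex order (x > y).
x*y + 2*y^2 + y

First, deg p = 2. The shape is more complex than any degree-1 curve.
Then, observable constraints: one y-axis crossing is at y = 0; the visible x-axis segment lies entirely on the curve.
Finally, fitting integer coefficients to these (and the overall shape) gives p.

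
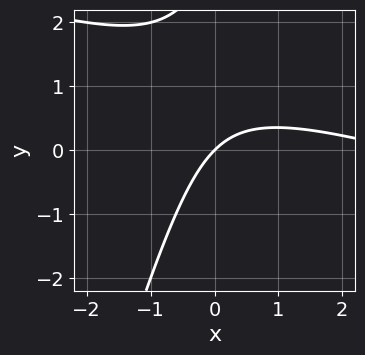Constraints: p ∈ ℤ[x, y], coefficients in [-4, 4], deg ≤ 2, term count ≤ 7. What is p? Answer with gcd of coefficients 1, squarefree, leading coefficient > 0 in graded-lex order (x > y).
deg p = 2.
Against the integer gridlines: one x-axis crossing is at x = 0; it meets the y-axis at y = 0 (among the integer gridlines).
Fitting integer coefficients to these (and the overall shape) gives p.

x^2 + 3*x*y - y^2 - 3*x + 3*y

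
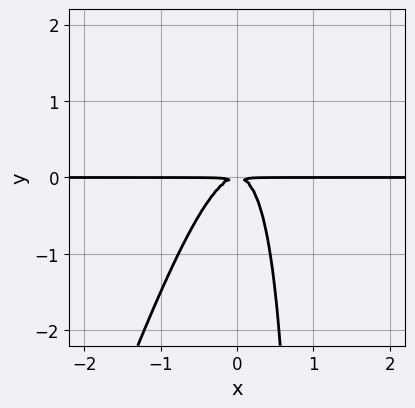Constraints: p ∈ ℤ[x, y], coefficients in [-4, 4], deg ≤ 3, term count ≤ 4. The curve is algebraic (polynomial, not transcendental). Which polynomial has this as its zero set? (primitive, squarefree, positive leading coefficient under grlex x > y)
3*x^2*y - x*y^2 + y^2

1. Degree: no degree-2 curve has this shape, so deg p = 3.
2. Reading off the gridlines: every point of the x-axis in the box is on the curve.
3. Fitting integer coefficients to these (and the overall shape) gives p.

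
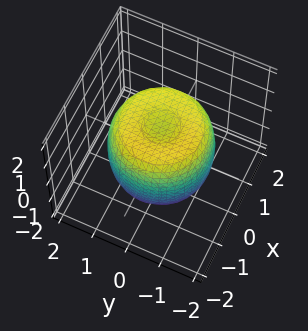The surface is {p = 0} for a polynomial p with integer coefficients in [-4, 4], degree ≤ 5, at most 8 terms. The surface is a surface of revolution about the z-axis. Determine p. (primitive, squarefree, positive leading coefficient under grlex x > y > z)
1. Degree: no degree-3 surface has this shape, so deg p = 4.
2. By symmetry, every cross-section ⟂ z is a circle, so x, y appear only via x² + y².
3. Checking where it meets the axes: a circular section at z = -1 has radius between 1 and 2; among the integer gridlines, it crosses the z-axis at z ∈ {-1, 1}.
4. Assembling these constraints gives the stated polynomial.

2*x^4 + 4*x^2*y^2 + 2*y^4 - 3*x^2 - 3*y^2 + 2*z^2 - 2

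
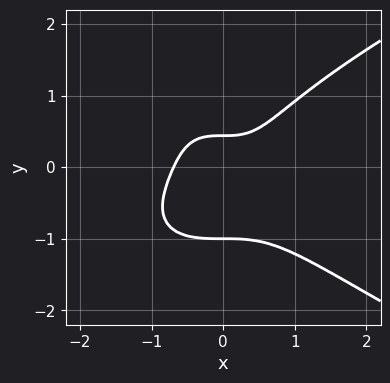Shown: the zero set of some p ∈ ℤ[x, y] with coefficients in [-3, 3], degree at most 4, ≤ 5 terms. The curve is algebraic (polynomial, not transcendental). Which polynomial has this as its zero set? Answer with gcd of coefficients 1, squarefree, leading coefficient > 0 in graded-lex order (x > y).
First, the degree is 4 — a generic line meets the curve in up to 4 points.
Next, from the axis intercepts and sections: it meets the y-axis at y = -1 (among the integer gridlines).
Finally, fitting integer coefficients to these (and the overall shape) gives p.

3*y^4 - 3*x^3 + 2*y - 1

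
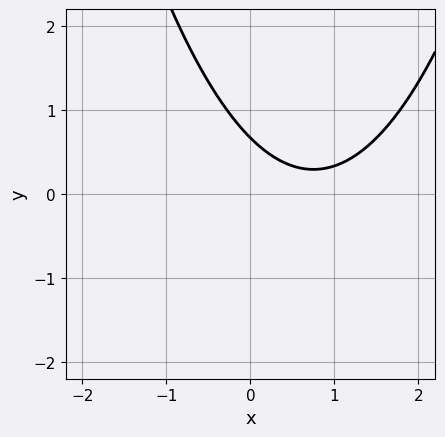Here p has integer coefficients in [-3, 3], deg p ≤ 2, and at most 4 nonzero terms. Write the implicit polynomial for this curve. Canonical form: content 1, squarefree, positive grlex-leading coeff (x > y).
1. deg p = 2.
2. From the axis intercepts and sections: the curve avoids every integer x-axis point in the box.
3. Fitting integer coefficients to these (and the overall shape) gives p.

2*x^2 - 3*x - 3*y + 2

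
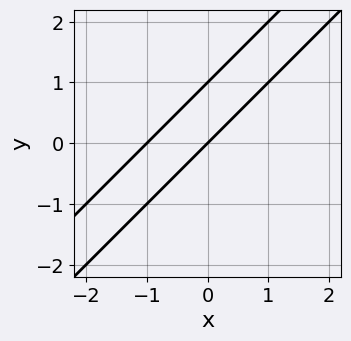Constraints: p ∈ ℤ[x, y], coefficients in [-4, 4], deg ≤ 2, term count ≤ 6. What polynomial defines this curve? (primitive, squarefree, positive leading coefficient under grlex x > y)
x^2 - 2*x*y + y^2 + x - y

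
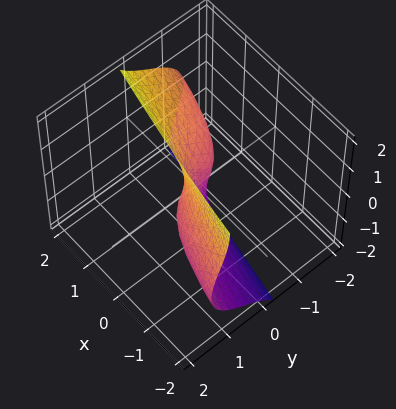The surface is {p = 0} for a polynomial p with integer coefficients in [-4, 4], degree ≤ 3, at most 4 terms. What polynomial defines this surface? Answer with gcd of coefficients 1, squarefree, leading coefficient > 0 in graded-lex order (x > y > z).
2*y^3 + 3*y*z^2 - z^3 + 3*x

(a) The degree is 3 — the shape is more complex than any degree-2 surface.
(b) Observable constraints: it crosses the y-axis at the gridline y = 0; it crosses the x-axis at the gridline x = 0; it meets the z-axis at z = 0 (among the integer gridlines).
(c) Together with the visible shape, these determine p as stated.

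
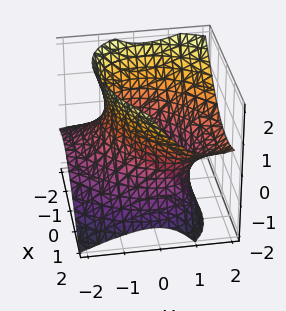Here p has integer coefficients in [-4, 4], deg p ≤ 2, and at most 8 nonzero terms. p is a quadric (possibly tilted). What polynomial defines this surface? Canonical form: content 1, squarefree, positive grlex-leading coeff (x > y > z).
First, degree: a generic line meets the surface in up to 2 points, so deg p = 2.
Then, reading off the gridlines: no z-intercept at any integer in the box.
Finally, fitting integer coefficients to these (and the overall shape) gives p.

2*x^2 - 2*x*y + 2*y^2 - 3*y*z - 2*z^2 - 3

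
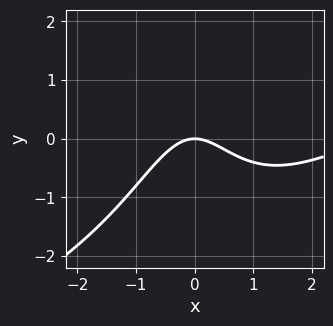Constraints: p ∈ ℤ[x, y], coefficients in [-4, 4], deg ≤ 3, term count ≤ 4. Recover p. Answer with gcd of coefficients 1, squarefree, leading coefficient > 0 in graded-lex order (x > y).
x^3 - 2*x^2*y - 3*x^2 - 3*y

First, the degree is 3 — the shape is more complex than any degree-2 curve.
Next, checking where it meets the axes: one y-axis crossing is at y = 0; it meets the x-axis at x = 0 (among the integer gridlines).
Finally, matching integer coefficients to the picture gives p.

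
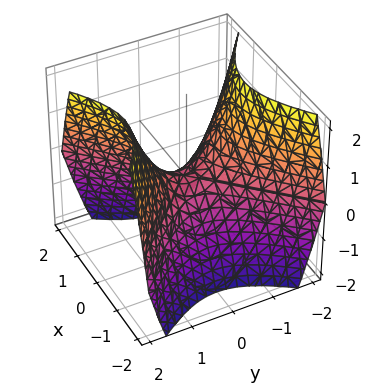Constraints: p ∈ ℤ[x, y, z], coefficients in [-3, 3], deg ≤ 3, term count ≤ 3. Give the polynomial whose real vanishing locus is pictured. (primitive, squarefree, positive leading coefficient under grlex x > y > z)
x^2 - y^2 + z

Degree: a hyperbolic paraboloid; a quadric, so deg p = 2.
Symmetries: mirror symmetry x ↦ −x ⇒ only even powers of x; it's symmetric under y → −y, forcing even powers of y.
Checking where it meets the axes: it meets the x-axis at x = 0 (among the integer gridlines); it meets the z-axis at z = 0 (among the integer gridlines); one y-axis crossing is at y = 0.
Matching integer coefficients to the picture gives p.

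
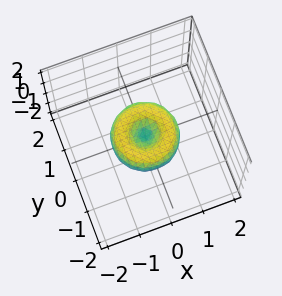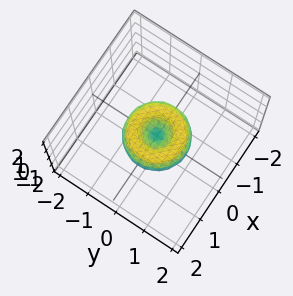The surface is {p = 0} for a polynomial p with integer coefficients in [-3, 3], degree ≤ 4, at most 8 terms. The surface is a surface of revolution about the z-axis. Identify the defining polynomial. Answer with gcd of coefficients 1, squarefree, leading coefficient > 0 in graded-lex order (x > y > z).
x^4 + 2*x^2*y^2 + y^4 - x^2 - y^2 + z^2

1. The degree is 4 — the shape is more complex than any degree-3 surface.
2. By symmetry, the surface is invariant under rotation about z: p = q(x² + y², z).
3. From the axis intercepts and sections: a circular section at z = 0 has radius exactly 1; the y-axis gridline crossings are at y ∈ {-1, 0, 1}; the x-axis gridline crossings are at x ∈ {-1, 0, 1}; it meets the z-axis at z = 0 (among the integer gridlines).
4. Matching integer coefficients to the picture gives p.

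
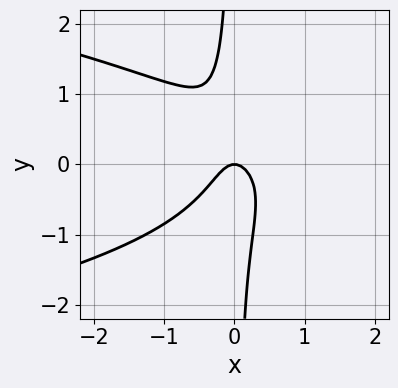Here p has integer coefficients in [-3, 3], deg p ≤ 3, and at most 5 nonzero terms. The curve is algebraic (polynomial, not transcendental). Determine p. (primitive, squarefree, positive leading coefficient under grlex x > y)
3*x*y^2 + 3*x^2 + y

1. Degree: the shape is more complex than any degree-2 curve, so deg p = 3.
2. From the visible intercepts: it crosses the x-axis at the gridline x = 0; it meets the y-axis at y = 0 (among the integer gridlines).
3. Solving for integer coefficients yields p as stated.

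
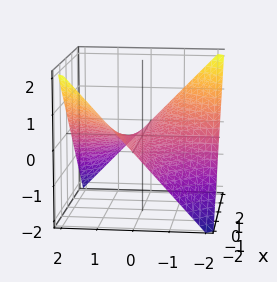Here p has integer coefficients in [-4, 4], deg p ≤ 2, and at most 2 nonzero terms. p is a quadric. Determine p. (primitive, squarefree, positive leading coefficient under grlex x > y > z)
x*y + 2*z

The degree is 2 — a saddle surface; a quadric.
Reading off the gridlines: one z-axis crossing is at z = 0; the visible x-axis segment lies entirely on the surface.
Solving for integer coefficients yields p as stated.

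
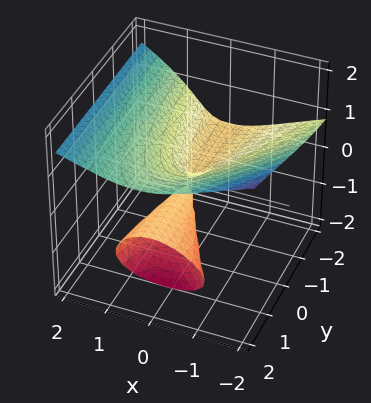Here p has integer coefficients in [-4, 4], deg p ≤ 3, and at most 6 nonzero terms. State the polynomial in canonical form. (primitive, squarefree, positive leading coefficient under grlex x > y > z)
x*y*z + 3*z^3 - 2*x^2 - x*z - 2*y*z

First, I count 2 distinct pieces. Treating them together as one polynomial.
Next, deg p = 3. The shape is more complex than any degree-2 surface.
Next, reading off the gridlines: the visible y-axis segment lies entirely on the surface; one x-axis crossing is at x = 0.
Finally, matching integer coefficients to the picture gives p.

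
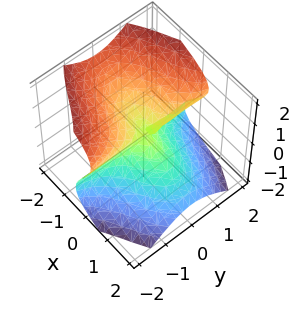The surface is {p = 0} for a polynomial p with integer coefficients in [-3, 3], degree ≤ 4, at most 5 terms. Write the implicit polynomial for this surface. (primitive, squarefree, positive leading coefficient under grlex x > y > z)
First, degree: a generic line meets the surface in up to 3 points, so deg p = 3.
Then, from the visible intercepts: it meets the x-axis at x = 0 (among the integer gridlines); the visible y-axis segment lies entirely on the surface.
Finally, assembling these constraints gives the stated polynomial.

x^3 + 3*x*y^2 - 2*y^2*z + 3*z^3 - x*y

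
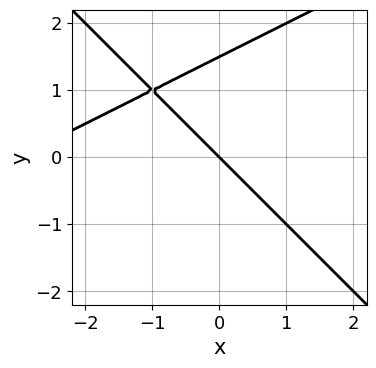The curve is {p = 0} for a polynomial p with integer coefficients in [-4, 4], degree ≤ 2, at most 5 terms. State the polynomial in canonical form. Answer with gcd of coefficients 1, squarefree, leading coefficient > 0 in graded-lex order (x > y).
(a) The degree is 2 — the shape is more complex than any degree-1 curve.
(b) Against the integer gridlines: it meets the y-axis at y = 0 (among the integer gridlines); one x-axis crossing is at x = 0.
(c) Putting this together gives p.

x^2 - x*y - 2*y^2 + 3*x + 3*y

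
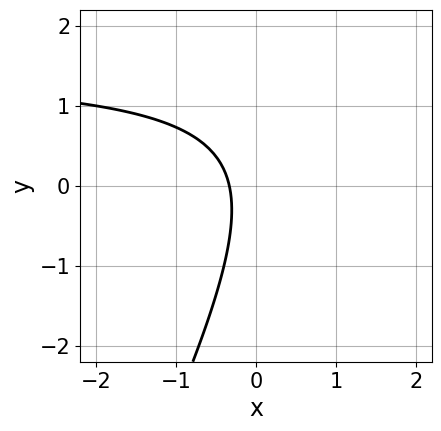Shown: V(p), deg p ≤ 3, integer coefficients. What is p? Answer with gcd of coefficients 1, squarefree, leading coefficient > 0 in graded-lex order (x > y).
2*x*y - y^2 - 3*x - 1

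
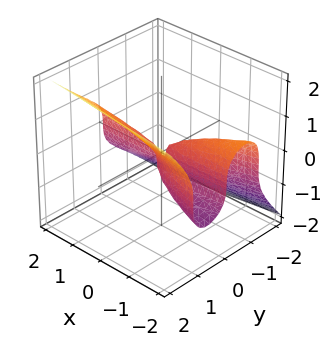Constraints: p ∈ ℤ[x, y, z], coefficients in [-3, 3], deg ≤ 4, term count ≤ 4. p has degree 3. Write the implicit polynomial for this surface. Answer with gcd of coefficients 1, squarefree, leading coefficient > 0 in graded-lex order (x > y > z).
3*y^3 - 3*z^3 + 2*x*y

Degree: a generic line meets the surface in up to 3 points, so deg p = 3.
Checking where it meets the axes: the visible x-axis segment lies entirely on the surface; it meets the z-axis at z = 0 (among the integer gridlines); one y-axis crossing is at y = 0.
Matching integer coefficients to the picture gives p.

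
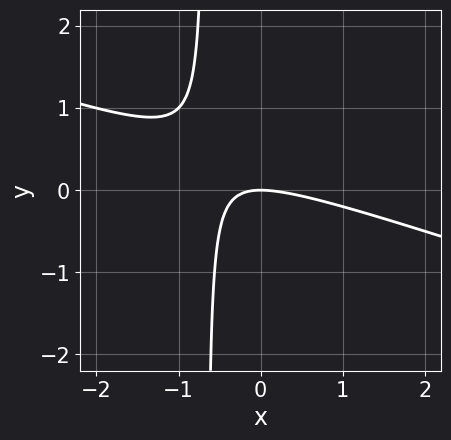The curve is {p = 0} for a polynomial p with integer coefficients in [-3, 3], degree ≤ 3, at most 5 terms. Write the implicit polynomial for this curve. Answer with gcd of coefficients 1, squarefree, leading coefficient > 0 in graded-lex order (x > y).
x^2 + 3*x*y + 2*y

deg p = 2. A generic line meets the curve in up to 2 points.
From the visible intercepts: it crosses the y-axis at the gridline y = 0; it crosses the x-axis at the gridline x = 0.
Assembling these constraints gives the stated polynomial.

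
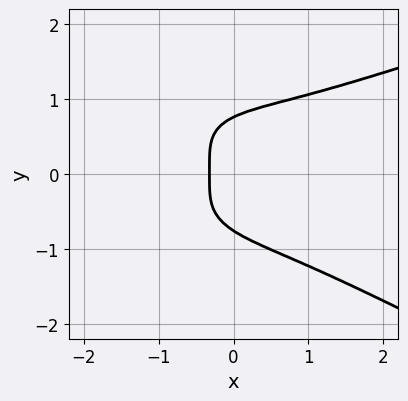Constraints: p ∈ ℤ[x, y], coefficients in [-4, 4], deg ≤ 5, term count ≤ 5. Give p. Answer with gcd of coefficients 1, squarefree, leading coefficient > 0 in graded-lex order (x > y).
First, deg p = 4. The shape is more complex than any degree-3 curve.
Finally, putting this together gives p.

x*y^3 + 3*y^4 - x^3 - 3*x - 1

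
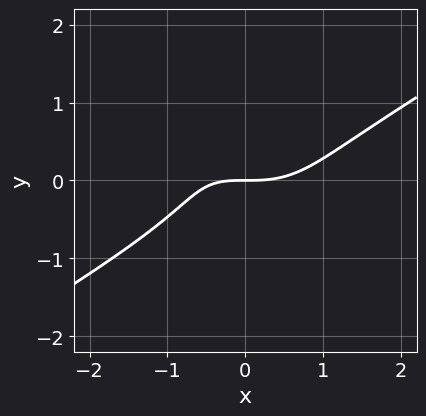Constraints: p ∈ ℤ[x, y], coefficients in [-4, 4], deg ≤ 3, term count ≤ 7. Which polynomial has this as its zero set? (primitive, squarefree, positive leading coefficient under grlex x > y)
The degree is 3 — no degree-2 curve has this shape.
From the axis intercepts and sections: it crosses the y-axis at the gridline y = 0; it crosses the x-axis at the gridline x = 0.
Matching integer coefficients to the picture gives p.

x^3 - x*y^2 - 3*y^3 - x*y - 2*y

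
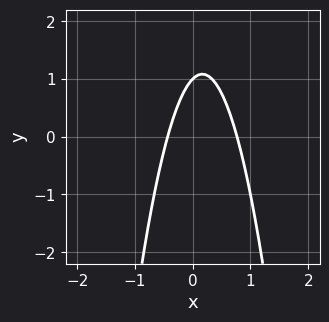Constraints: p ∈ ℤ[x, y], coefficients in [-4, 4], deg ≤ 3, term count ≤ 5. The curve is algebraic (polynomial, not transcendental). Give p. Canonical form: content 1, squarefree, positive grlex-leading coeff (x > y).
(a) Degree: a generic line meets the curve in up to 2 points, so deg p = 2.
(b) From the axis intercepts and sections: one y-axis crossing is at y = 1.
(c) Matching integer coefficients to the picture gives p.

3*x^2 - x + y - 1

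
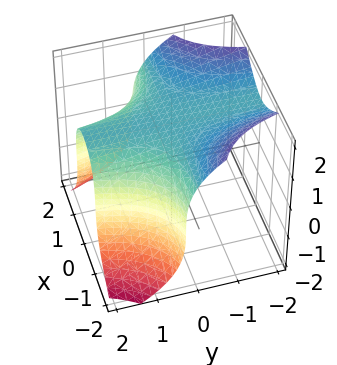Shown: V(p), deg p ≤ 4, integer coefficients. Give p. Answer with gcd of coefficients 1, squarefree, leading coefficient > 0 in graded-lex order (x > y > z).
deg p = 3. No degree-2 surface has this shape.
Checking where it meets the axes: no x-intercept at any integer in the box; no y-intercept at any integer in the box.
These observations pin down the coefficients.

2*x^2*y + z^3 - 3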